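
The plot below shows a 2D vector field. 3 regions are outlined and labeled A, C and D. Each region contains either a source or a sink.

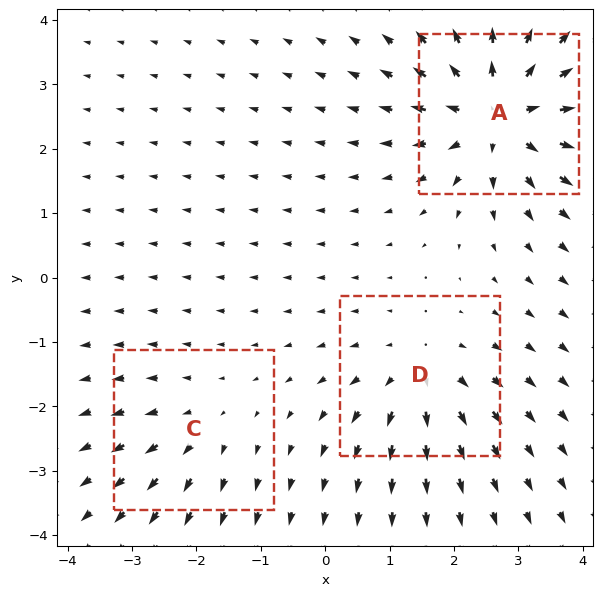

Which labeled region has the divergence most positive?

A

Divergence at each region's feature centre — A: about +5, C: about +2, D: about +3. Region A is most positive.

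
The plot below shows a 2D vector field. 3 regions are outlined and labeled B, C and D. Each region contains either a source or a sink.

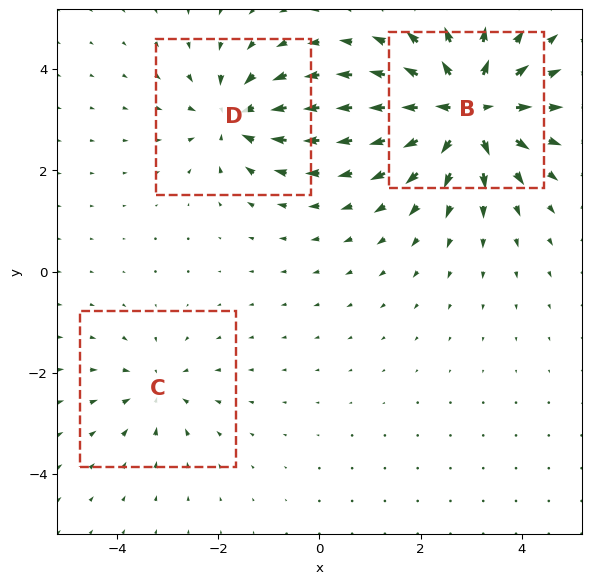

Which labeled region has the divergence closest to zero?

Divergence at each region's feature centre — B: about +7, C: about -3, D: about -4. Region C is closest to zero.

C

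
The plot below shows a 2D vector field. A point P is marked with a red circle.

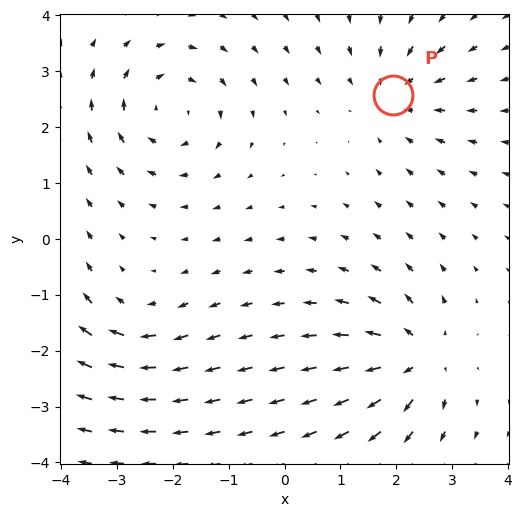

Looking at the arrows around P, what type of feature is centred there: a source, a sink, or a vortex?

sink

At P (1.9, 2.6) the arrows converge inward. Divergence about -3, curl ≈0 — negative divergence with near-zero curl is a sink.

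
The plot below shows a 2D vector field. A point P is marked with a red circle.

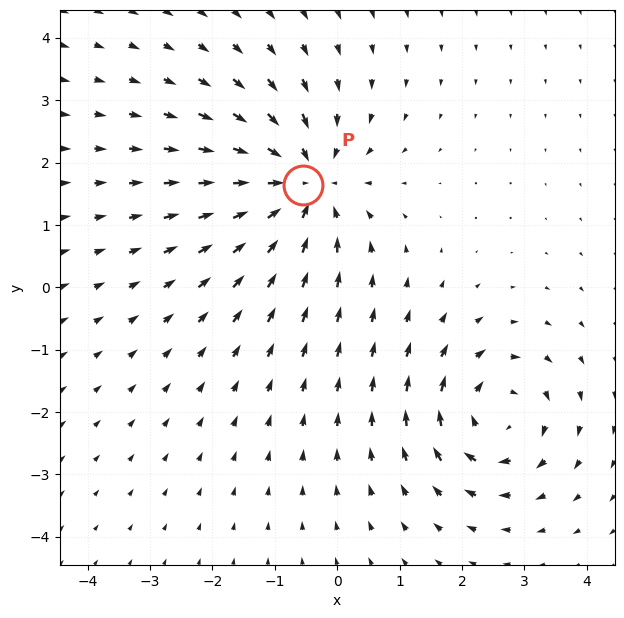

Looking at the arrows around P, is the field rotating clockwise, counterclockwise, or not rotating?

Near P at (-0.6, 1.6) the arrows show no circulation. The curl there is ≈0.

not rotating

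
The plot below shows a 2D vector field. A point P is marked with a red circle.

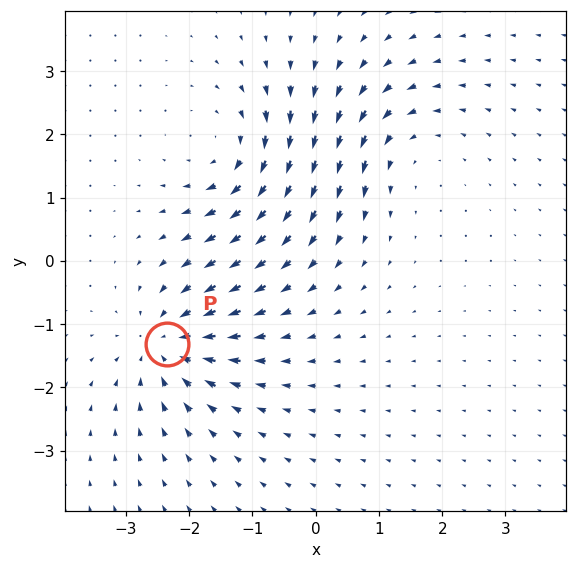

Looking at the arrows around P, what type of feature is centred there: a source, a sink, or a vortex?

At P (-2.4, -1.3) the arrows converge inward. Divergence about -6, curl ≈0 — negative divergence with near-zero curl is a sink.

sink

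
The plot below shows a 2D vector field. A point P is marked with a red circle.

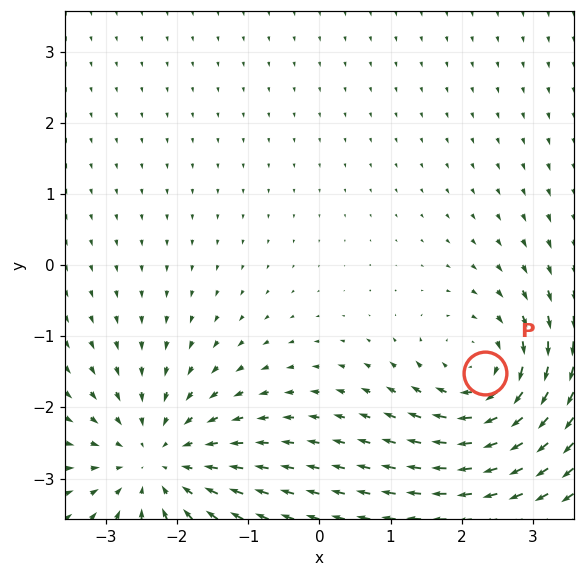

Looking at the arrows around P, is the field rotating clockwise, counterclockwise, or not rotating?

Near P at (2.3, -1.5) the arrows circulate clockwise. The curl (z-component) there is about -3; negative curl means clockwise rotation.

clockwise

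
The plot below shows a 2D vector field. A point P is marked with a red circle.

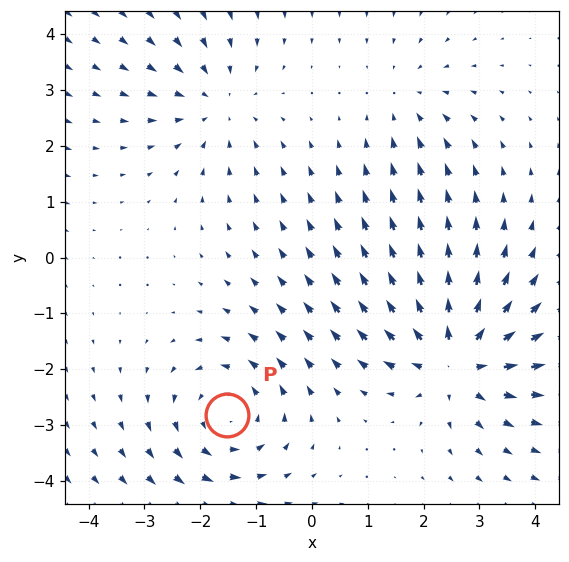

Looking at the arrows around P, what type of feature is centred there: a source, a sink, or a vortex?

vortex

At P (-1.5, -2.8) the arrows circulate counterclockwise. Divergence ≈0, curl about +4 — near-zero divergence with nonzero curl is a vortex.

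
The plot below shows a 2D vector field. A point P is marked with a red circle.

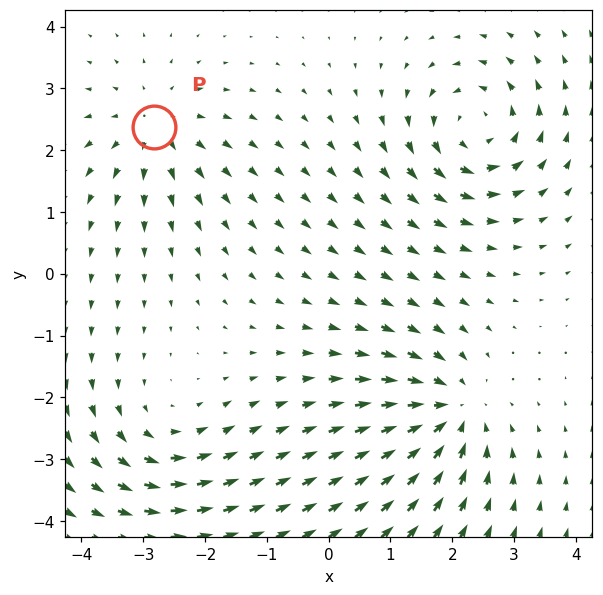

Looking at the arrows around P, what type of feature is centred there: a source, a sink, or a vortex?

source

At P (-2.8, 2.4) the arrows spread outward. Divergence about +4, curl ≈0 — positive divergence with near-zero curl is a source.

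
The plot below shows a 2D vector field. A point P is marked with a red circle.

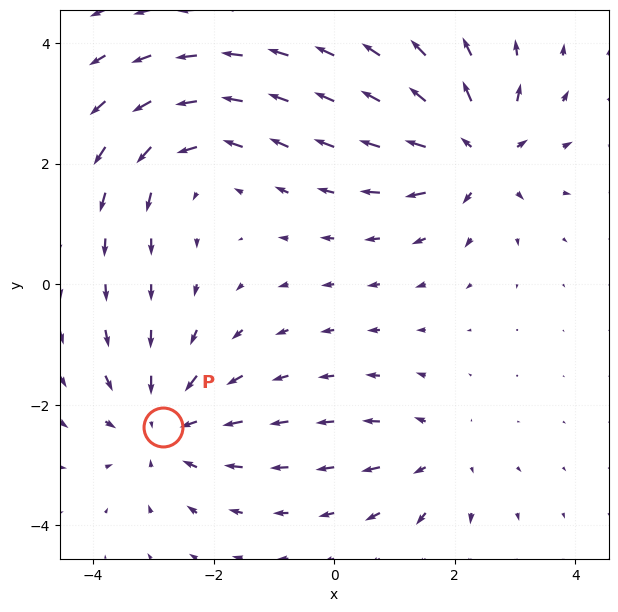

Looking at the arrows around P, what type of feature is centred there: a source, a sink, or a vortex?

At P (-2.8, -2.4) the arrows converge inward. Divergence about -4, curl ≈0 — negative divergence with near-zero curl is a sink.

sink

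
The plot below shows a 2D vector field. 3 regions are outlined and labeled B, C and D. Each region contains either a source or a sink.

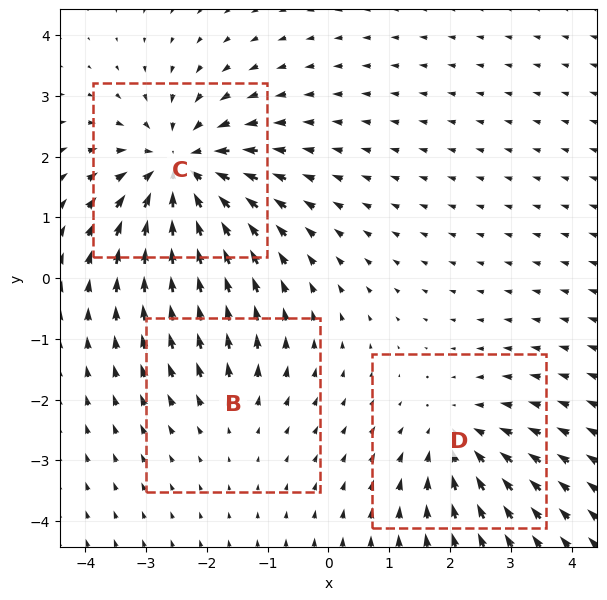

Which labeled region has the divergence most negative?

Divergence at each region's feature centre — B: about +2, C: about -5, D: about -3. Region C is most negative.

C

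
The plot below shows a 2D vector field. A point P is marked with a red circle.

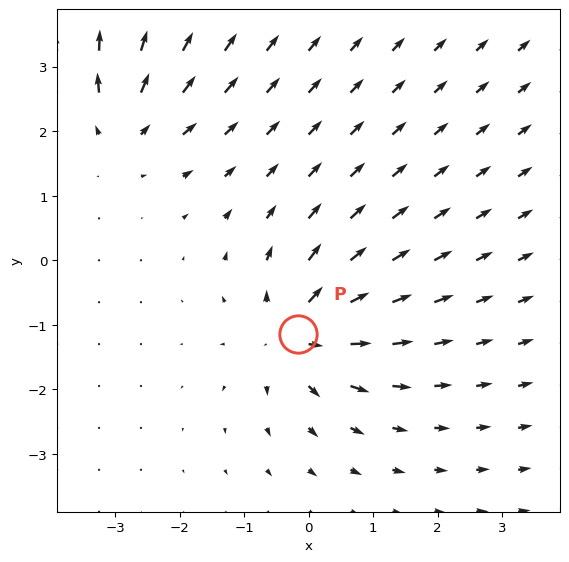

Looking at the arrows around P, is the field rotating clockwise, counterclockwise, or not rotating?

not rotating

Near P at (-0.2, -1.1) the arrows show no circulation. The curl there is ≈0.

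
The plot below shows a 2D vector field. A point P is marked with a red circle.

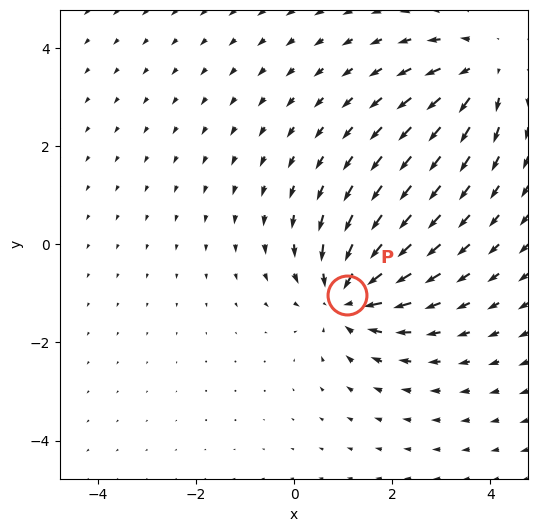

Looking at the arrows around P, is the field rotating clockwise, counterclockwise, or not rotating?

Near P at (1.1, -1.0) the arrows show no circulation. The curl there is ≈0.

not rotating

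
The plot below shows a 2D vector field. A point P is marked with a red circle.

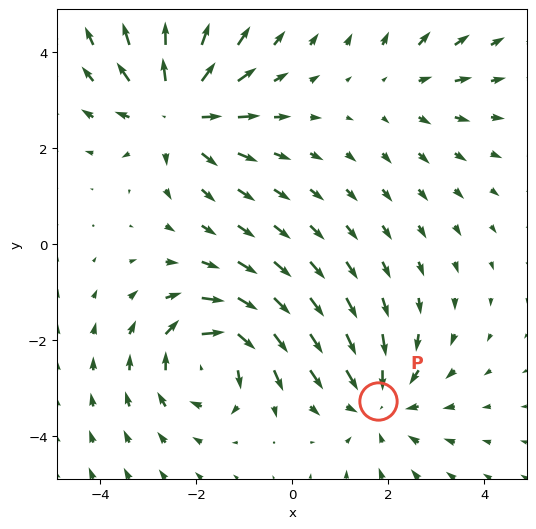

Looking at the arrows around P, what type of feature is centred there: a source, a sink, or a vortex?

sink

At P (1.8, -3.3) the arrows converge inward. Divergence about -3, curl ≈0 — negative divergence with near-zero curl is a sink.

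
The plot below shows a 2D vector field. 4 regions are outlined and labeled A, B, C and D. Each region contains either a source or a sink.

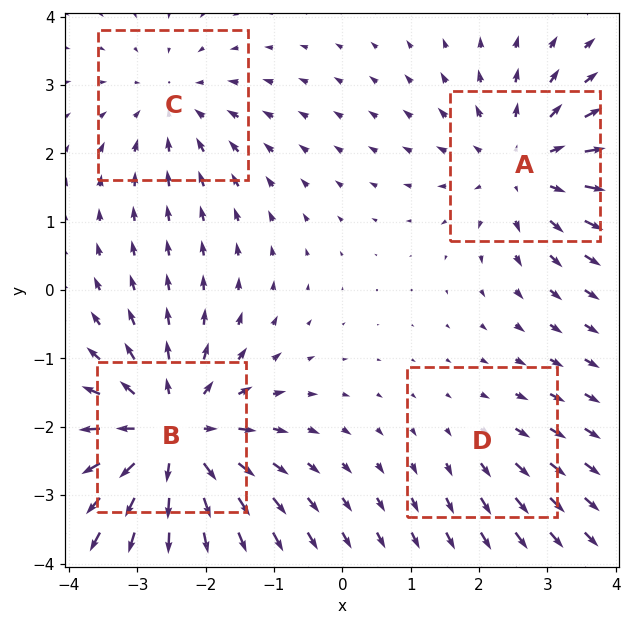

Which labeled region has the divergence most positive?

Divergence at each region's feature centre — A: about +4, B: about +6, C: about -3, D: about +2. Region B is most positive.

B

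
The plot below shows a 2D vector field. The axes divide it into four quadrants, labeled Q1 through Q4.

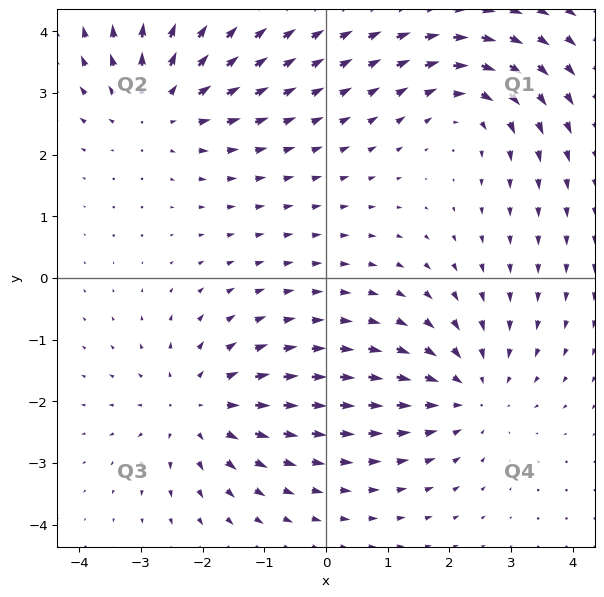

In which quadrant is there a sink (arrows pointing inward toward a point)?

Q4

The sink sits at approximately (2.3, -1.9), which lies in quadrant Q4. The divergence there is about -3, negative as expected for a sink.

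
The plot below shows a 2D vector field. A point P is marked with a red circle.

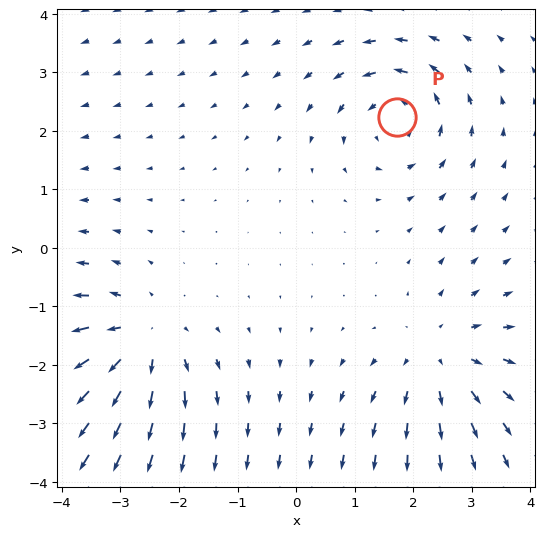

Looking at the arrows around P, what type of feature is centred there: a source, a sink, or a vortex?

At P (1.7, 2.2) the arrows circulate counterclockwise. Divergence ≈0, curl about +4 — near-zero divergence with nonzero curl is a vortex.

vortex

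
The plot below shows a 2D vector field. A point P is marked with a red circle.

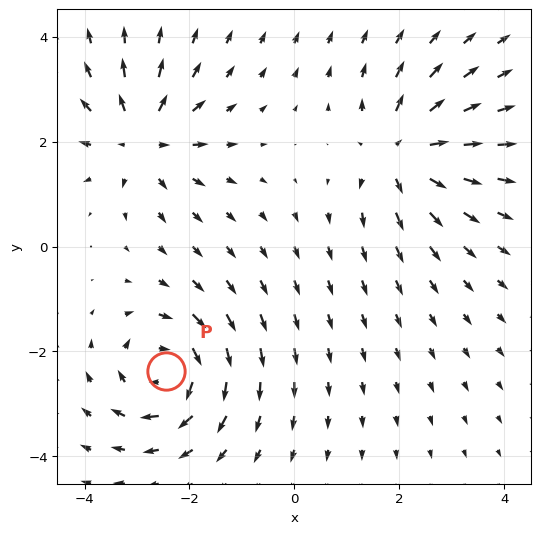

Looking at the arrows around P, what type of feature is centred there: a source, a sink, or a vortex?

At P (-2.5, -2.4) the arrows circulate clockwise. Divergence ≈0, curl about -6 — near-zero divergence with nonzero curl is a vortex.

vortex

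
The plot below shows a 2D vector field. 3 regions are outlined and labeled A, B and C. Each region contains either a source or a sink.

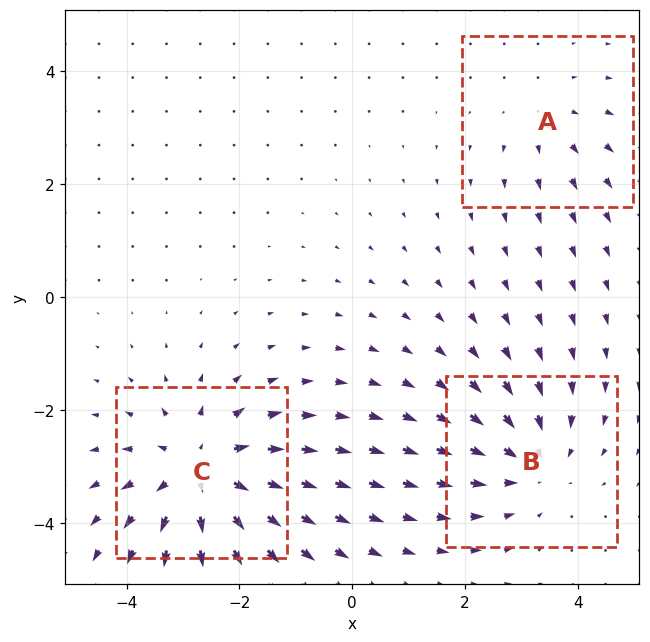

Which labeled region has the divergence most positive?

Divergence at each region's feature centre — A: about +2, B: about -3, C: about +5. Region C is most positive.

C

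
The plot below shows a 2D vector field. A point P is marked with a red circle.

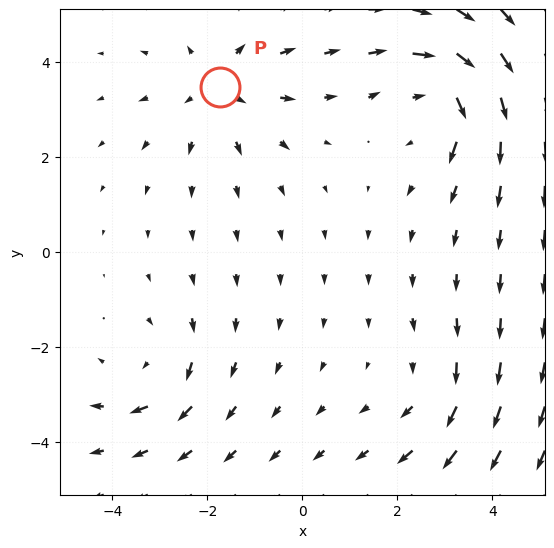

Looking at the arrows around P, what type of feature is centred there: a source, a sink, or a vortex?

At P (-1.7, 3.5) the arrows spread outward. Divergence about +3, curl ≈0 — positive divergence with near-zero curl is a source.

source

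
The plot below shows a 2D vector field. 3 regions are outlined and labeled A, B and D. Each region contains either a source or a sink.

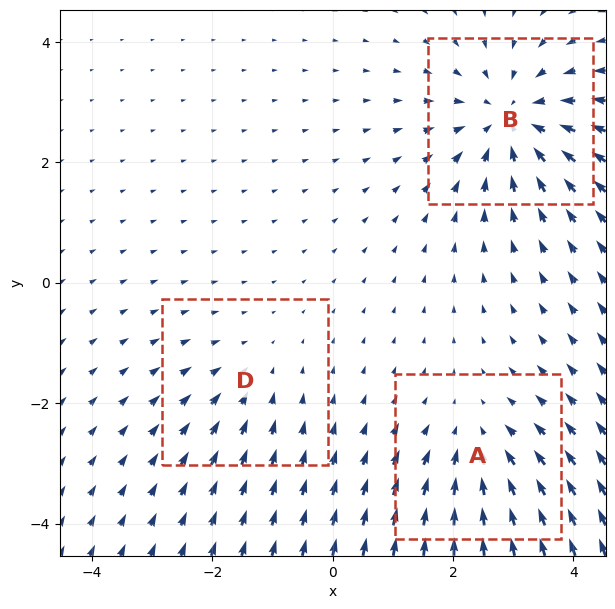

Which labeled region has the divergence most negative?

B

Divergence at each region's feature centre — A: about -3, B: about -4, D: about -2. Region B is most negative.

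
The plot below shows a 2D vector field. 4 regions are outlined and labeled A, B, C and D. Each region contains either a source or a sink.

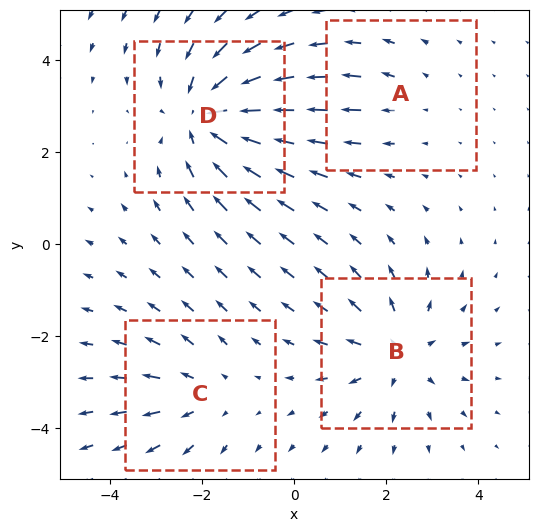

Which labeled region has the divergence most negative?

Divergence at each region's feature centre — A: about +2, B: about +4, C: about +3, D: about -6. Region D is most negative.

D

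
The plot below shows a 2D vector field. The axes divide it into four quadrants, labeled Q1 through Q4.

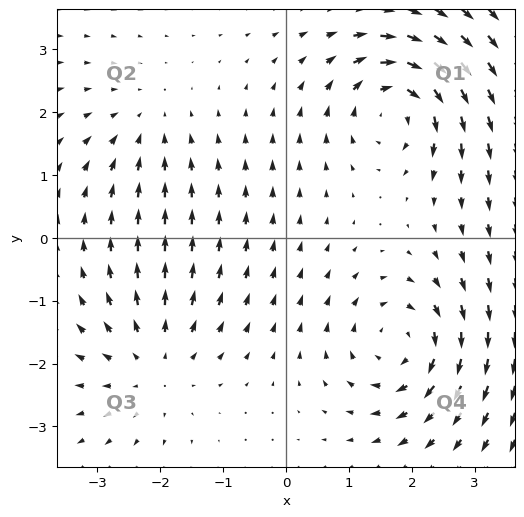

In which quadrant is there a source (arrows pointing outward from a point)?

Q3

The source sits at approximately (-2.1, -2.0), which lies in quadrant Q3. The divergence there is about +4, positive as expected for a source.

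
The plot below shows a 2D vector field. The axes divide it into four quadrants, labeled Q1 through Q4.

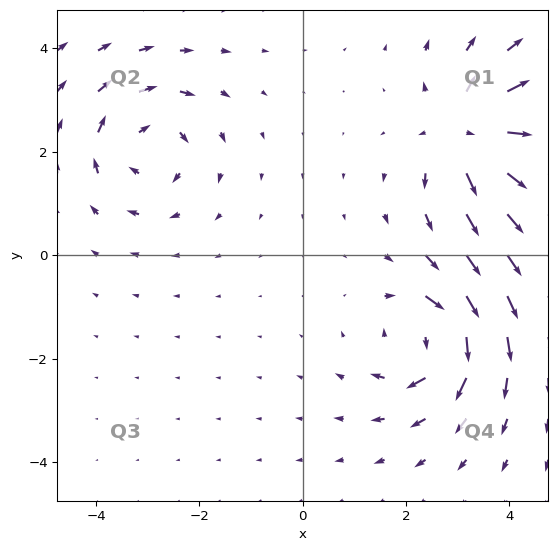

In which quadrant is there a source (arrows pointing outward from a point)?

The source sits at approximately (3.2, 2.4), which lies in quadrant Q1. The divergence there is about +5, positive as expected for a source.

Q1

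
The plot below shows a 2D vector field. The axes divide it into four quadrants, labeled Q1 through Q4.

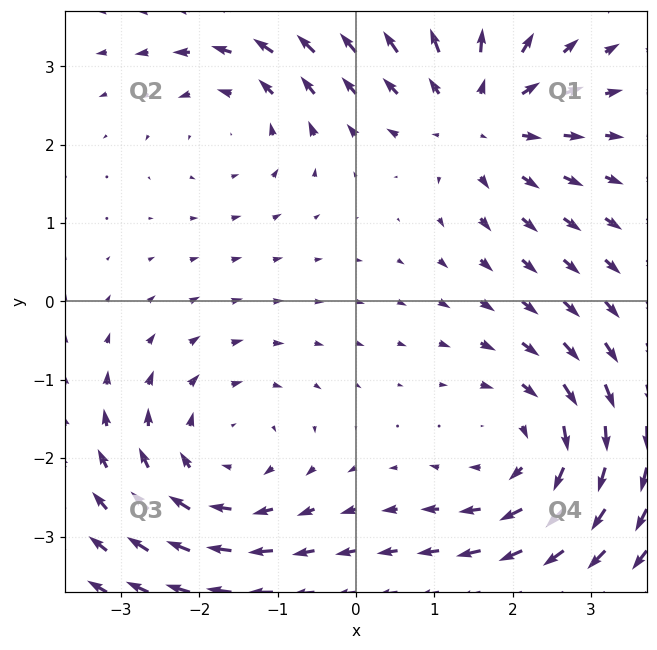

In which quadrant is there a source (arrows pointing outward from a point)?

Q1

The source sits at approximately (1.6, 2.4), which lies in quadrant Q1. The divergence there is about +5, positive as expected for a source.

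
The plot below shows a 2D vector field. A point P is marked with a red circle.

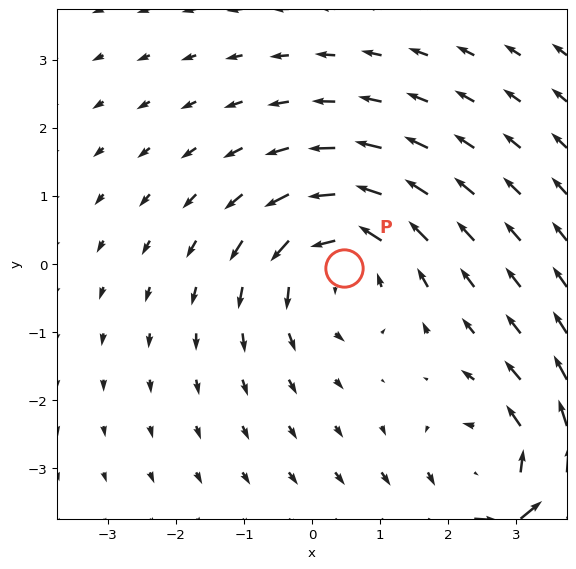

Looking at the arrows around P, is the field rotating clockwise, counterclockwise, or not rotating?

Near P at (0.5, -0.1) the arrows circulate counterclockwise. The curl (z-component) there is about +4; positive curl means counterclockwise rotation.

counterclockwise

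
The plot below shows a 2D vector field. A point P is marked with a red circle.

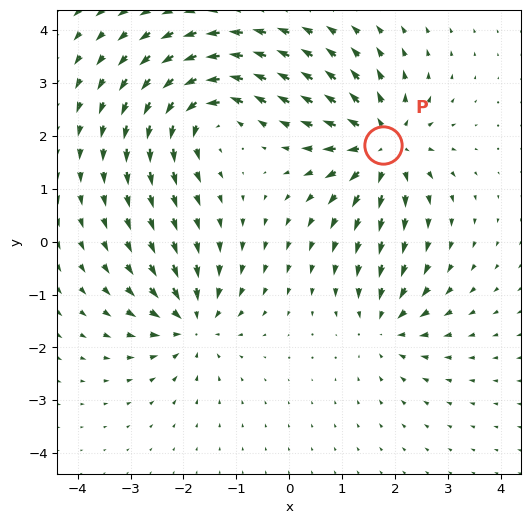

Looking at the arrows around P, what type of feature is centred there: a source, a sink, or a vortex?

source

At P (1.8, 1.8) the arrows spread outward. Divergence about +5, curl ≈0 — positive divergence with near-zero curl is a source.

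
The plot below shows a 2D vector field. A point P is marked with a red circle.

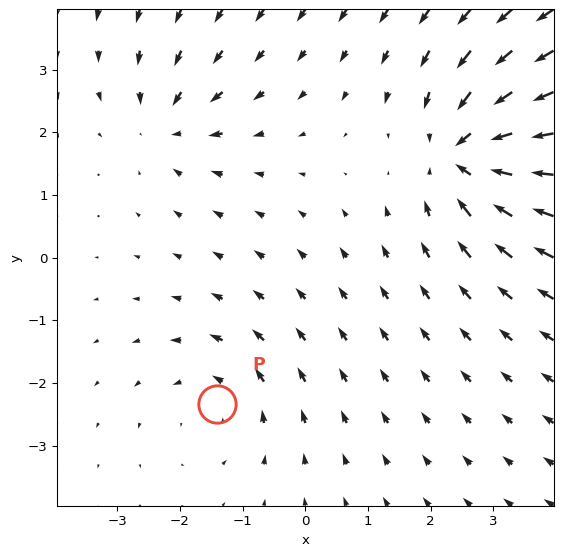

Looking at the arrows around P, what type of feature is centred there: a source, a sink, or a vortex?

At P (-1.4, -2.3) the arrows circulate counterclockwise. Divergence ≈0, curl about +3 — near-zero divergence with nonzero curl is a vortex.

vortex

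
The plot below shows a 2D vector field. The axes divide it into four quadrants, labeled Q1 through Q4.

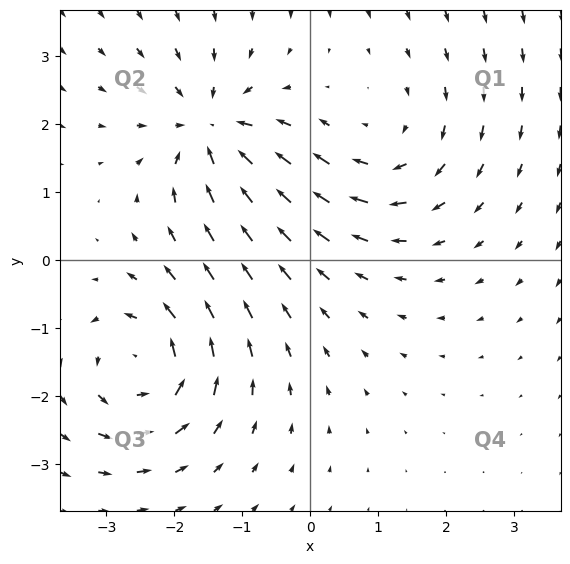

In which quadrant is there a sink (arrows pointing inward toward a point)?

The sink sits at approximately (-1.5, 1.9), which lies in quadrant Q2. The divergence there is about -6, negative as expected for a sink.

Q2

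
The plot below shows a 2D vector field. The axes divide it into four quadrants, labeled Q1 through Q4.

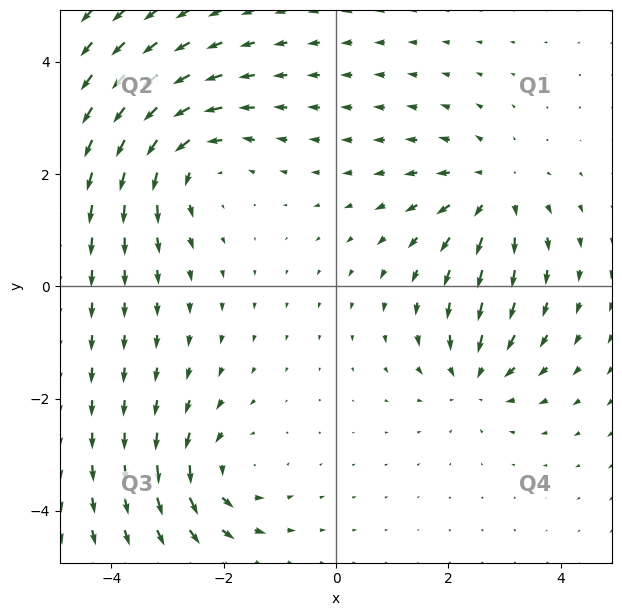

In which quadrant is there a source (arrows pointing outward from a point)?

Q1

The source sits at approximately (2.8, 1.7), which lies in quadrant Q1. The divergence there is about +3, positive as expected for a source.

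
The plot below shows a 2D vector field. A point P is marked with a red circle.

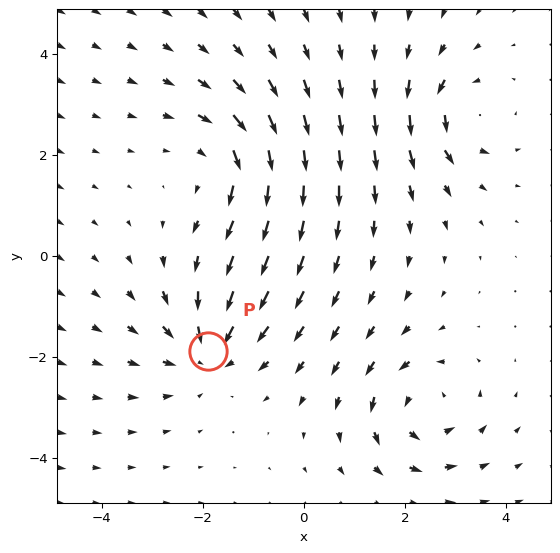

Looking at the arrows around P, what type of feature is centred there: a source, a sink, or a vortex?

At P (-1.9, -1.9) the arrows converge inward. Divergence about -5, curl ≈0 — negative divergence with near-zero curl is a sink.

sink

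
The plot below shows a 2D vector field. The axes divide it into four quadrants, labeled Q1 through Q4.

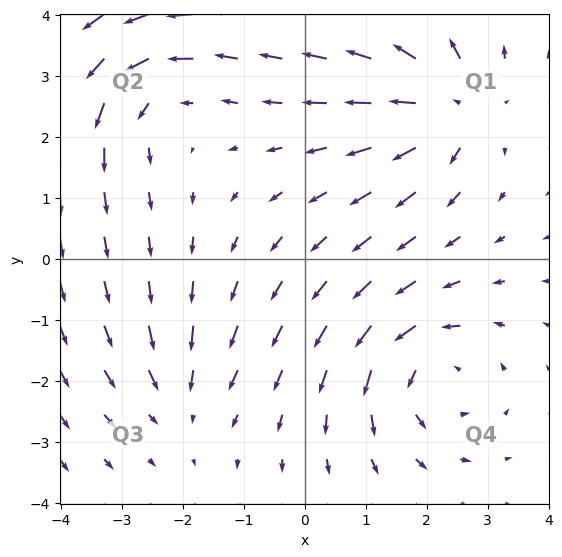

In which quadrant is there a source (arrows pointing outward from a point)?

Q1

The source sits at approximately (2.4, 2.5), which lies in quadrant Q1. The divergence there is about +7, positive as expected for a source.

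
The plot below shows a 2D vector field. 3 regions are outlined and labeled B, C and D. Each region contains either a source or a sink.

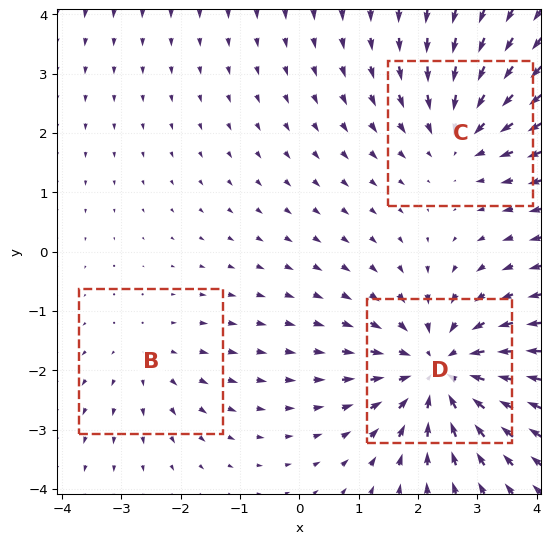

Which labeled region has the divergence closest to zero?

Divergence at each region's feature centre — B: about +2, C: about -3, D: about -4. Region B is closest to zero.

B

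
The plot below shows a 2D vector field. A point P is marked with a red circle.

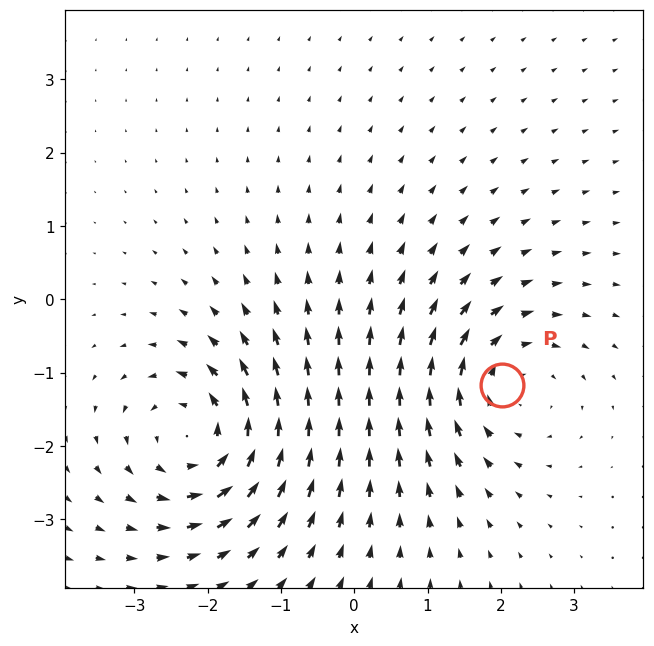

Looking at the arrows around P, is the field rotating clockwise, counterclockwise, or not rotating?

clockwise

Near P at (2.0, -1.2) the arrows circulate clockwise. The curl (z-component) there is about -3; negative curl means clockwise rotation.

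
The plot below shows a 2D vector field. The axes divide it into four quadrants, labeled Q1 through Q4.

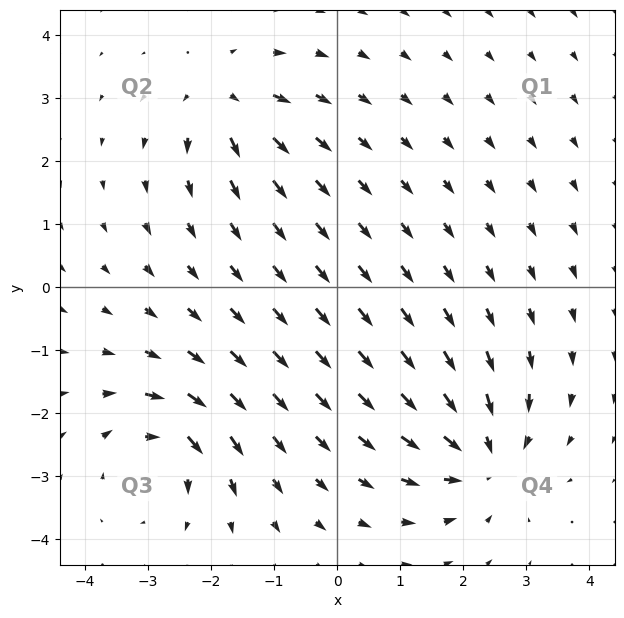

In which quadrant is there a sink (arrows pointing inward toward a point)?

The sink sits at approximately (2.3, -2.7), which lies in quadrant Q4. The divergence there is about -6, negative as expected for a sink.

Q4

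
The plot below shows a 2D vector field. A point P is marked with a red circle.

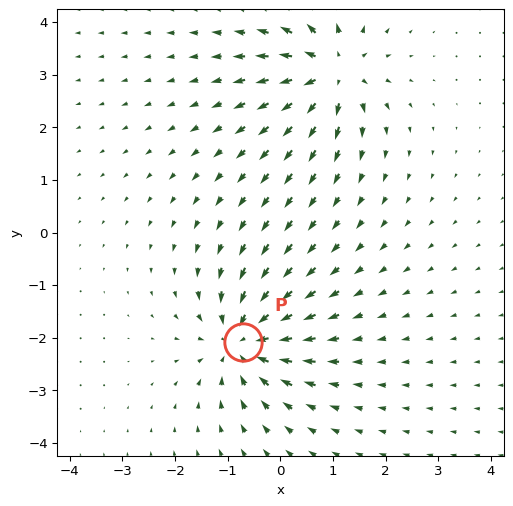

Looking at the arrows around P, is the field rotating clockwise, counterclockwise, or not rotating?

Near P at (-0.7, -2.1) the arrows show no circulation. The curl there is ≈0.

not rotating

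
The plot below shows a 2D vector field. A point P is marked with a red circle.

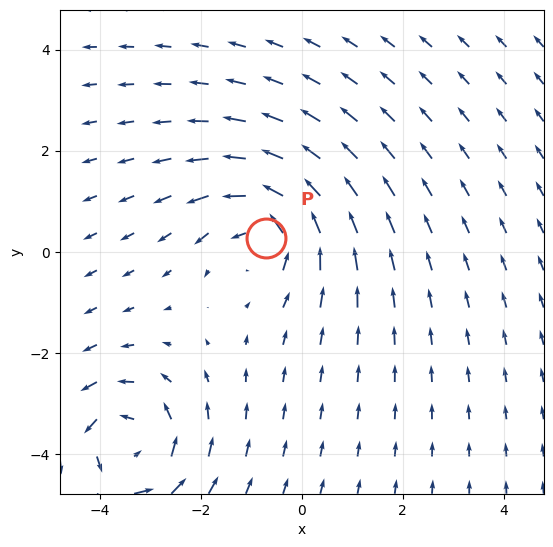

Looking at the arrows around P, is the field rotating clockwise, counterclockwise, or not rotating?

Near P at (-0.7, 0.3) the arrows circulate counterclockwise. The curl (z-component) there is about +5; positive curl means counterclockwise rotation.

counterclockwise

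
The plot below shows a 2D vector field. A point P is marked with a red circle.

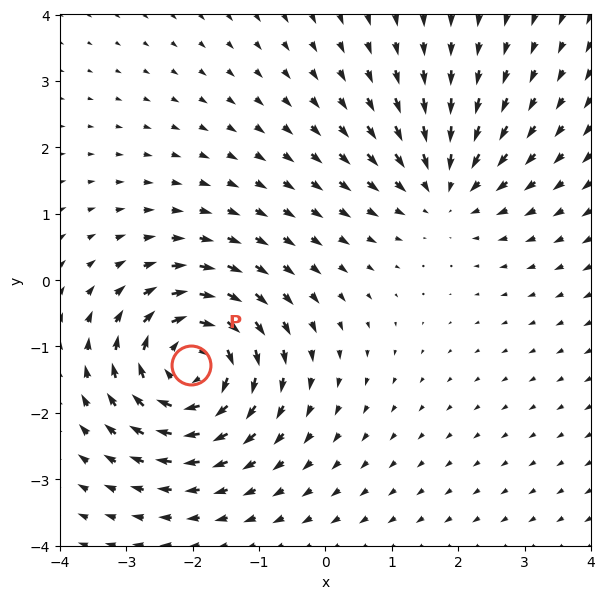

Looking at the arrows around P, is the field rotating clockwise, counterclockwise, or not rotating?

clockwise

Near P at (-2.0, -1.3) the arrows circulate clockwise. The curl (z-component) there is about -6; negative curl means clockwise rotation.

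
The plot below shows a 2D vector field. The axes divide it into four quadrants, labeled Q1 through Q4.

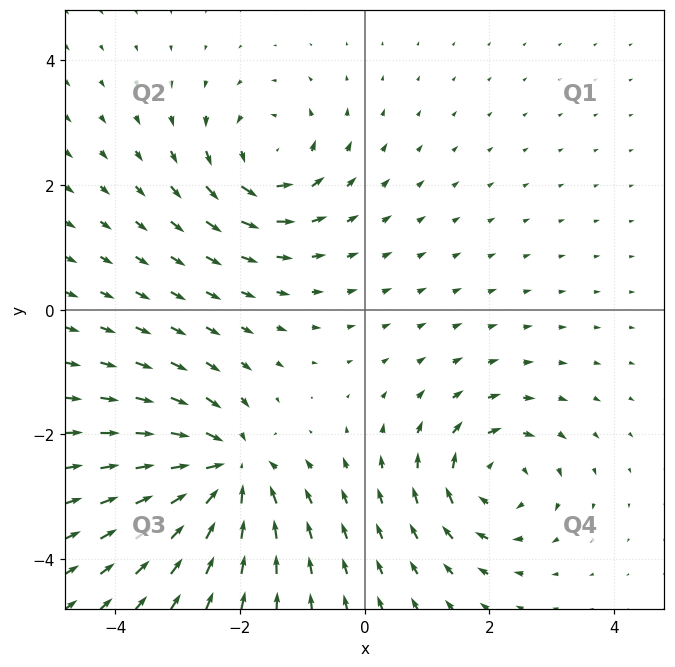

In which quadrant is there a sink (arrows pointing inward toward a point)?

The sink sits at approximately (-2.2, -2.6), which lies in quadrant Q3. The divergence there is about -5, negative as expected for a sink.

Q3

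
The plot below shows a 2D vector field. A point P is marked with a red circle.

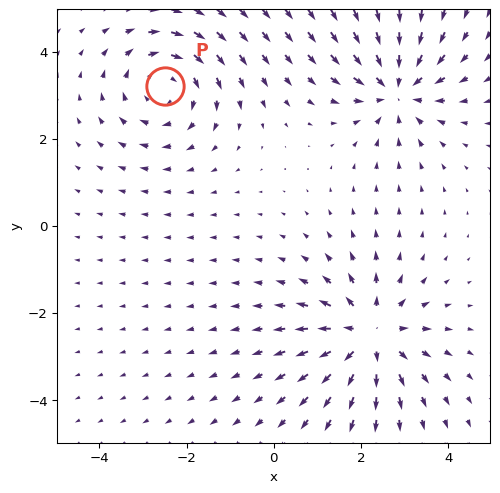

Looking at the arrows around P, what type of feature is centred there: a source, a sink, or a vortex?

vortex

At P (-2.5, 3.2) the arrows circulate clockwise. Divergence ≈0, curl about -3 — near-zero divergence with nonzero curl is a vortex.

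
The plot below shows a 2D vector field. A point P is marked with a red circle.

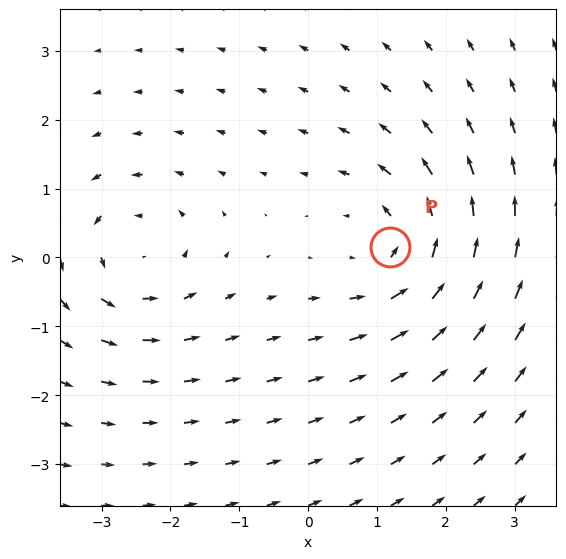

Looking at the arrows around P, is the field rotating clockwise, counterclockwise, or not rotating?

counterclockwise

Near P at (1.2, 0.2) the arrows circulate counterclockwise. The curl (z-component) there is about +4; positive curl means counterclockwise rotation.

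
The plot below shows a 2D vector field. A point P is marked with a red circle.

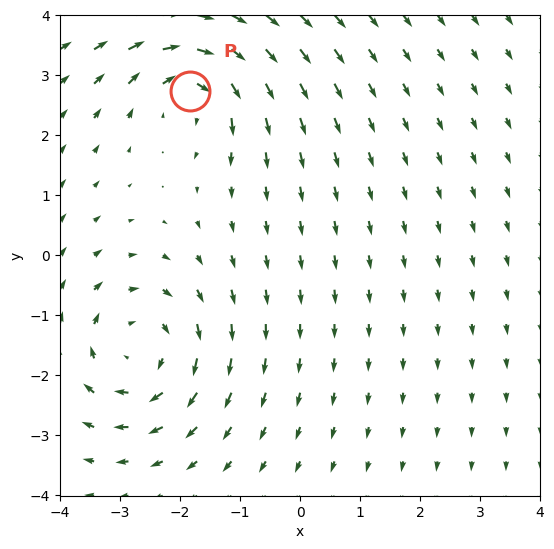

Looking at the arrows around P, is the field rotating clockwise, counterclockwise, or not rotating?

Near P at (-1.8, 2.7) the arrows circulate clockwise. The curl (z-component) there is about -5; negative curl means clockwise rotation.

clockwise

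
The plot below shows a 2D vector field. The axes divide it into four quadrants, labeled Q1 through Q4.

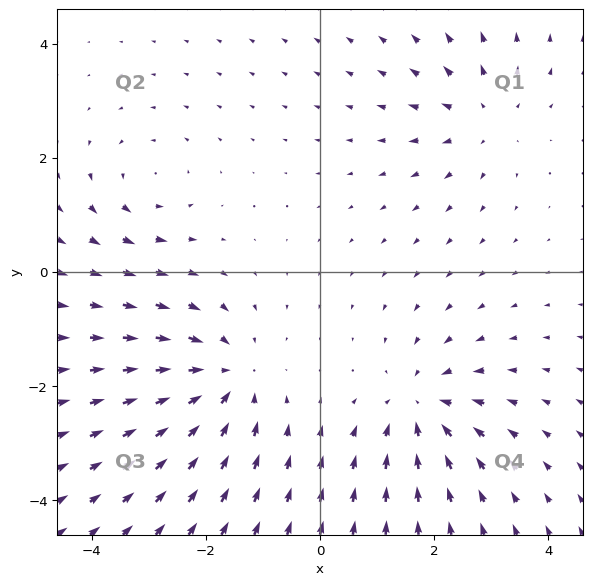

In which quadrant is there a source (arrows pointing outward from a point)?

Q1

The source sits at approximately (2.9, 2.7), which lies in quadrant Q1. The divergence there is about +3, positive as expected for a source.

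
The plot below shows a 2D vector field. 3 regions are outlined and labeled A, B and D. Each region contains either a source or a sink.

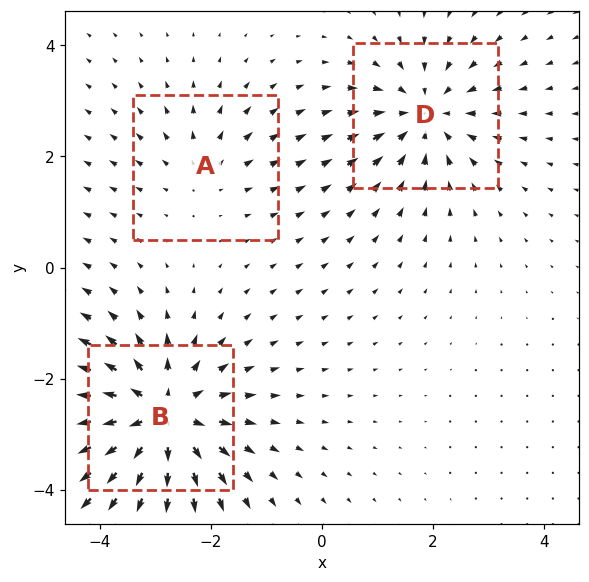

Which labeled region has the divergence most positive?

B

Divergence at each region's feature centre — A: about +2, B: about +5, D: about -4. Region B is most positive.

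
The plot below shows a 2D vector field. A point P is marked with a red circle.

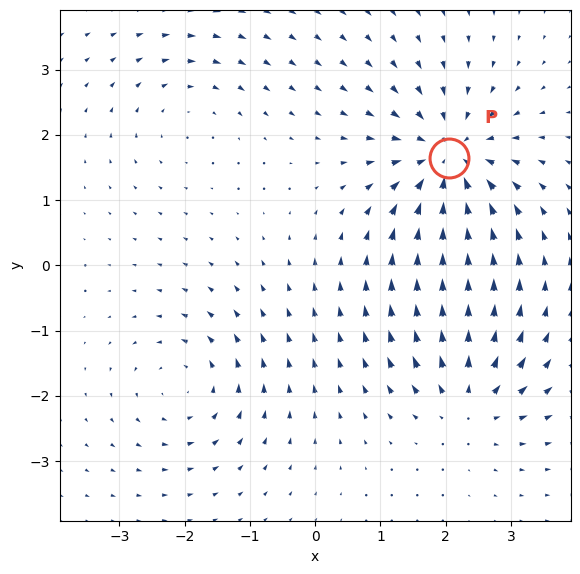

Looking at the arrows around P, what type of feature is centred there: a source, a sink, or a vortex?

sink

At P (2.0, 1.6) the arrows converge inward. Divergence about -5, curl ≈0 — negative divergence with near-zero curl is a sink.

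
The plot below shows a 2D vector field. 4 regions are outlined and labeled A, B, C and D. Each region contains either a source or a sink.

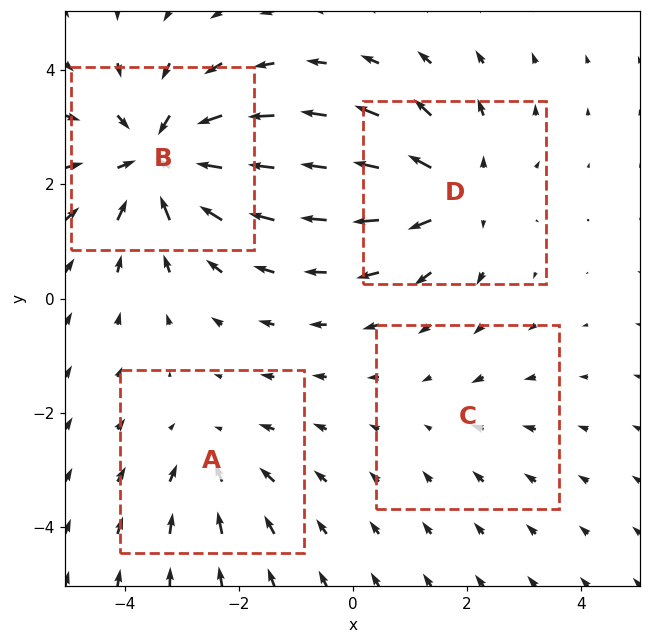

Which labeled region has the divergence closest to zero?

Divergence at each region's feature centre — A: about -3, B: about -6, C: about -2, D: about +5. Region C is closest to zero.

C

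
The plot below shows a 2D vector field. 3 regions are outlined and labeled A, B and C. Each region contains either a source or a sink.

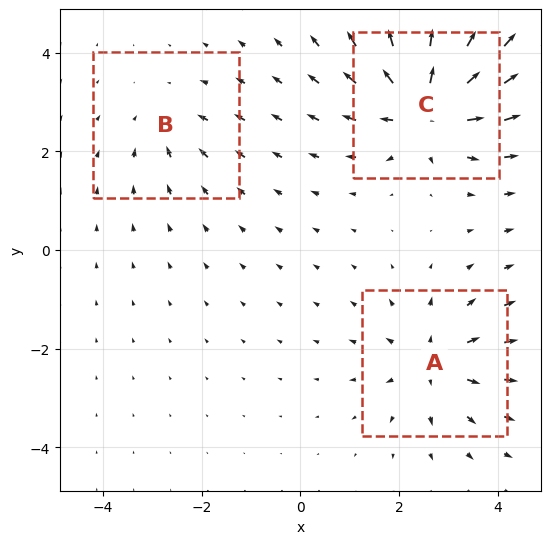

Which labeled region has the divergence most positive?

Divergence at each region's feature centre — A: about +4, B: about -2, C: about +6. Region C is most positive.

C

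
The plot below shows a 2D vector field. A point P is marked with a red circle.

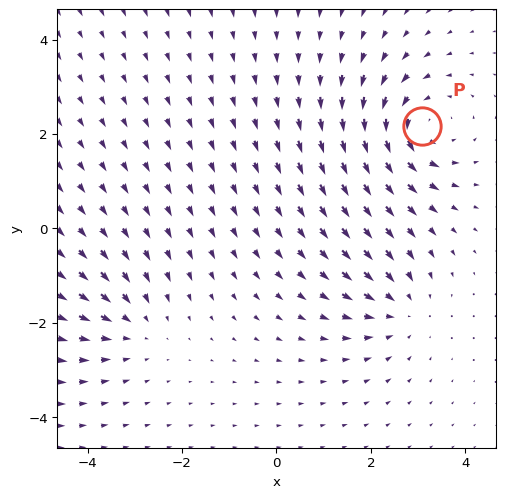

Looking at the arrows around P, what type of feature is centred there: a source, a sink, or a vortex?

At P (3.1, 2.2) the arrows circulate counterclockwise. Divergence ≈0, curl about +4 — near-zero divergence with nonzero curl is a vortex.

vortex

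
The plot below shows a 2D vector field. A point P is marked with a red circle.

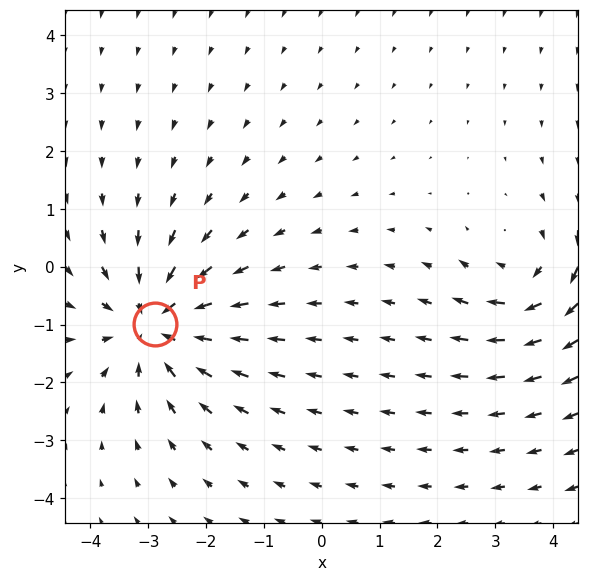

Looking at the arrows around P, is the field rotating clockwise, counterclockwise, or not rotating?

not rotating

Near P at (-2.9, -1.0) the arrows show no circulation. The curl there is ≈0.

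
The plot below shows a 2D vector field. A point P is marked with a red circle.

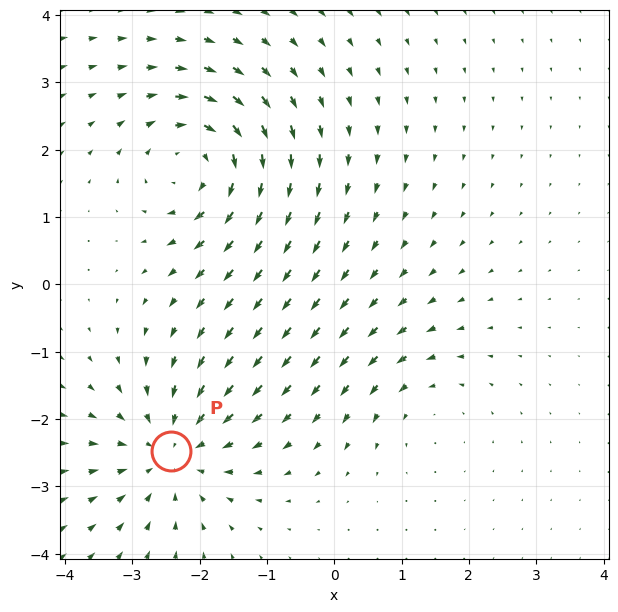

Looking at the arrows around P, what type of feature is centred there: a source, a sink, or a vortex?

At P (-2.4, -2.5) the arrows converge inward. Divergence about -5, curl ≈0 — negative divergence with near-zero curl is a sink.

sink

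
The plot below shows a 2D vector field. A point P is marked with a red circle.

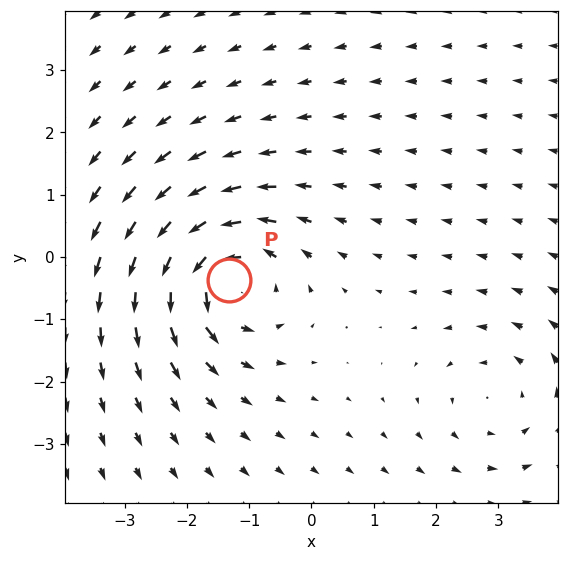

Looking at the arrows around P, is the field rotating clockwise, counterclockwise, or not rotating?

Near P at (-1.3, -0.4) the arrows circulate counterclockwise. The curl (z-component) there is about +5; positive curl means counterclockwise rotation.

counterclockwise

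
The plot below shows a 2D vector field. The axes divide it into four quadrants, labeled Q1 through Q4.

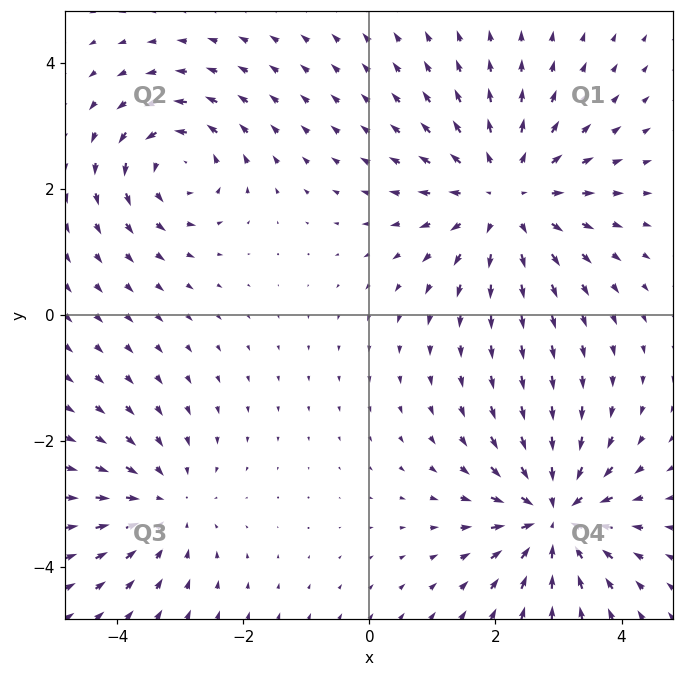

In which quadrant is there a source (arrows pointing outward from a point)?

The source sits at approximately (2.2, 1.9), which lies in quadrant Q1. The divergence there is about +4, positive as expected for a source.

Q1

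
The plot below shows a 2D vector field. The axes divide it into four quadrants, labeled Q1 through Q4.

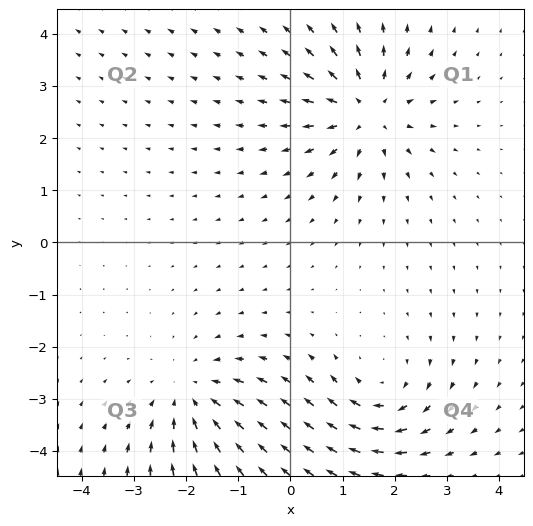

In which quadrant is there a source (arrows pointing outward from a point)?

Q1

The source sits at approximately (1.5, 2.5), which lies in quadrant Q1. The divergence there is about +5, positive as expected for a source.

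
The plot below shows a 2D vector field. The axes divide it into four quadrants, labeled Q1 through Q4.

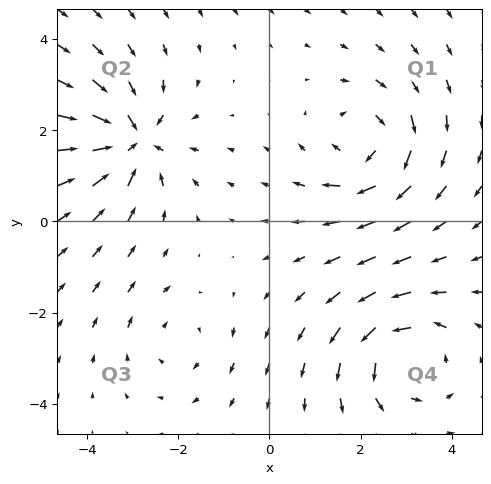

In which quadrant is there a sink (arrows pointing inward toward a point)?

The sink sits at approximately (-3.0, 1.8), which lies in quadrant Q2. The divergence there is about -6, negative as expected for a sink.

Q2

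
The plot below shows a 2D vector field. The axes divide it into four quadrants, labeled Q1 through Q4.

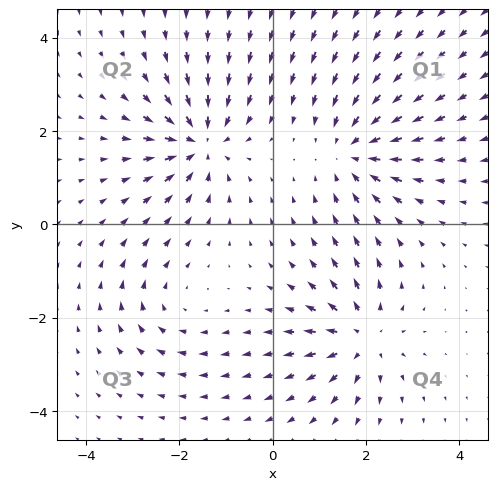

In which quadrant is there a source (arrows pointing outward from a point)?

Q4

The source sits at approximately (1.9, -2.4), which lies in quadrant Q4. The divergence there is about +5, positive as expected for a source.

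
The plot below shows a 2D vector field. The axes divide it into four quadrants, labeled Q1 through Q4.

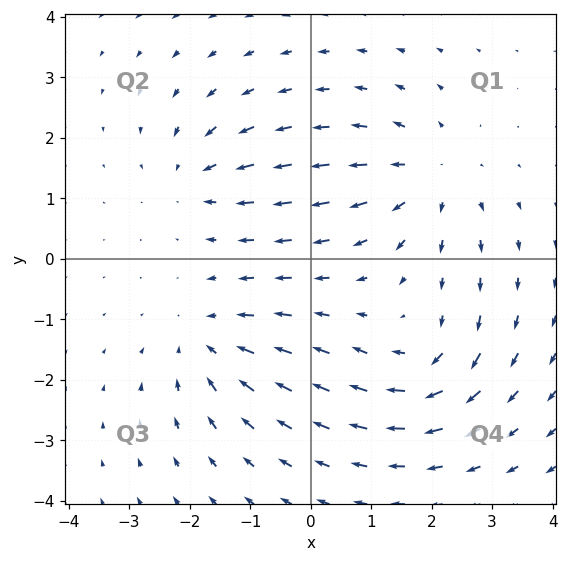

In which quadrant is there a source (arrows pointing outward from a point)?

Q1

The source sits at approximately (2.0, 1.4), which lies in quadrant Q1. The divergence there is about +5, positive as expected for a source.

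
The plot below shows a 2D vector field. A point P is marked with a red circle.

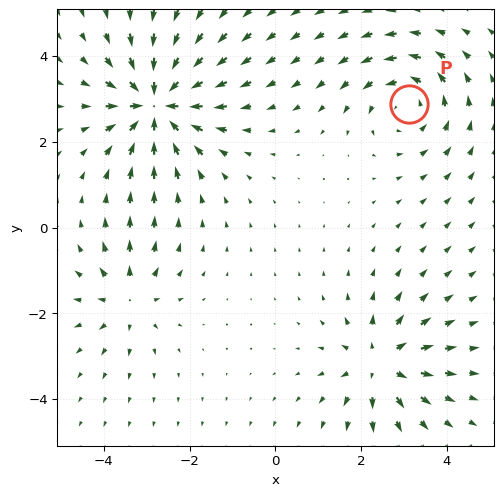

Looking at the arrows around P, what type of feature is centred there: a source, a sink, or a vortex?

vortex

At P (3.1, 2.9) the arrows circulate counterclockwise. Divergence ≈0, curl about +4 — near-zero divergence with nonzero curl is a vortex.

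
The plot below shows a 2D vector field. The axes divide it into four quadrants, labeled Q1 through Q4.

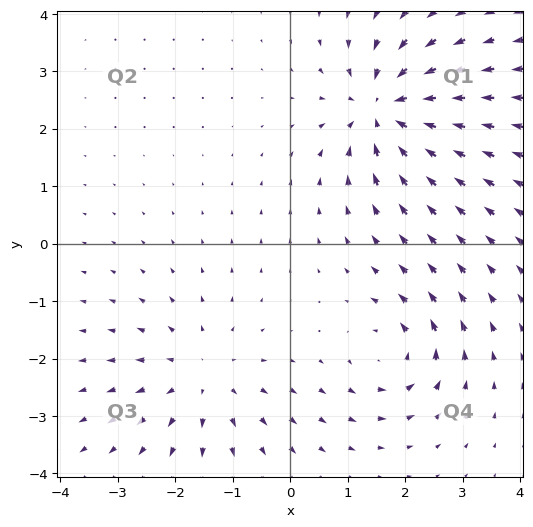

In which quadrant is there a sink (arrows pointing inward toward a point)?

The sink sits at approximately (1.6, 2.3), which lies in quadrant Q1. The divergence there is about -6, negative as expected for a sink.

Q1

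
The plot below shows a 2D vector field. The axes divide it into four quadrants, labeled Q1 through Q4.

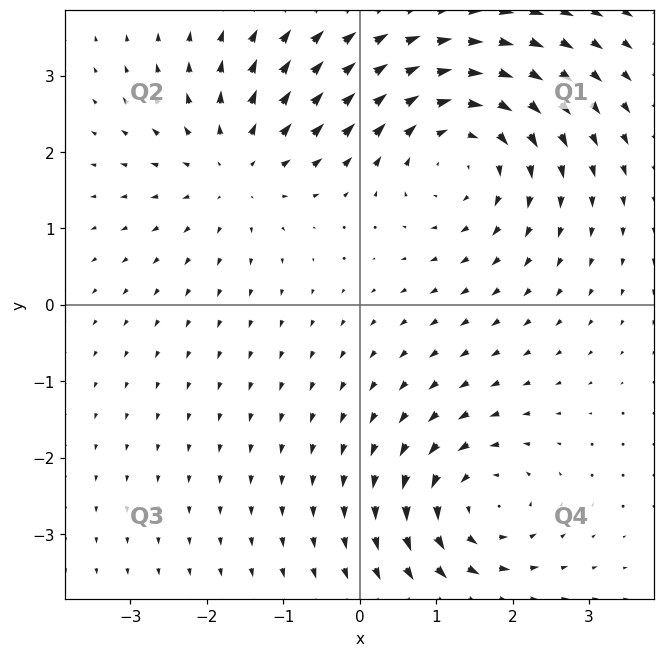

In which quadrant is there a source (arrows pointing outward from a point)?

Q2

The source sits at approximately (-1.6, 1.8), which lies in quadrant Q2. The divergence there is about +3, positive as expected for a source.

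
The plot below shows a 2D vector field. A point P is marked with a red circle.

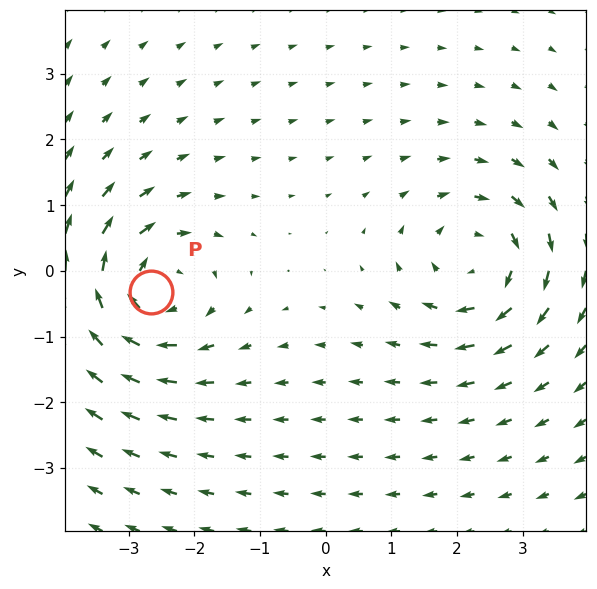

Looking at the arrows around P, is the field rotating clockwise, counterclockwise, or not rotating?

clockwise

Near P at (-2.7, -0.3) the arrows circulate clockwise. The curl (z-component) there is about -5; negative curl means clockwise rotation.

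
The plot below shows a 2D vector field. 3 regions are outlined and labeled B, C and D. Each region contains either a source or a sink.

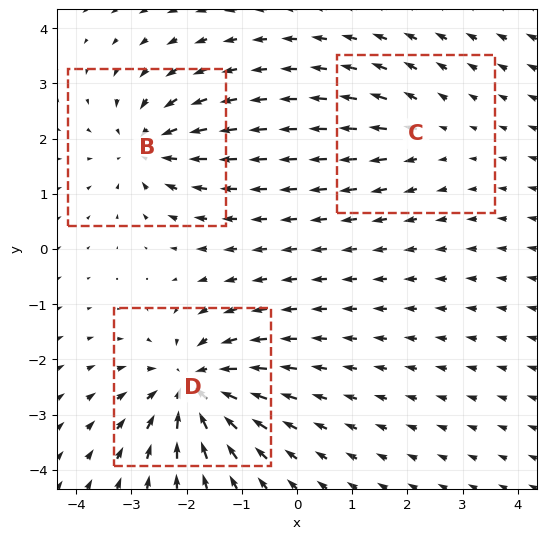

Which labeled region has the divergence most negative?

Divergence at each region's feature centre — B: about -4, C: about +2, D: about -6. Region D is most negative.

D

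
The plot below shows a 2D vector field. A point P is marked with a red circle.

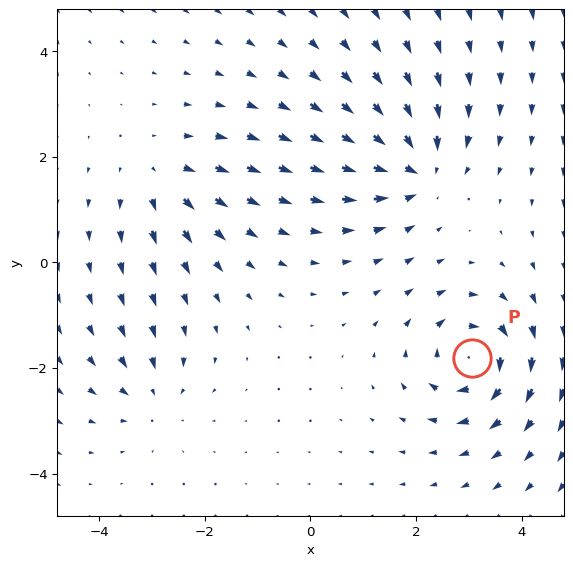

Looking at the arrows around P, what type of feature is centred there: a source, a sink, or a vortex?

At P (3.1, -1.8) the arrows circulate clockwise. Divergence ≈0, curl about -6 — near-zero divergence with nonzero curl is a vortex.

vortex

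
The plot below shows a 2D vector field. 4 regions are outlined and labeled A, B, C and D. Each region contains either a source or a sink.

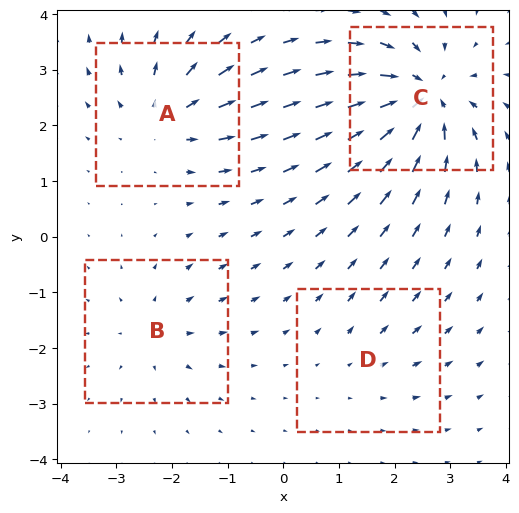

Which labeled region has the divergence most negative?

Divergence at each region's feature centre — A: about +5, B: about +3, C: about -8, D: about +2. Region C is most negative.

C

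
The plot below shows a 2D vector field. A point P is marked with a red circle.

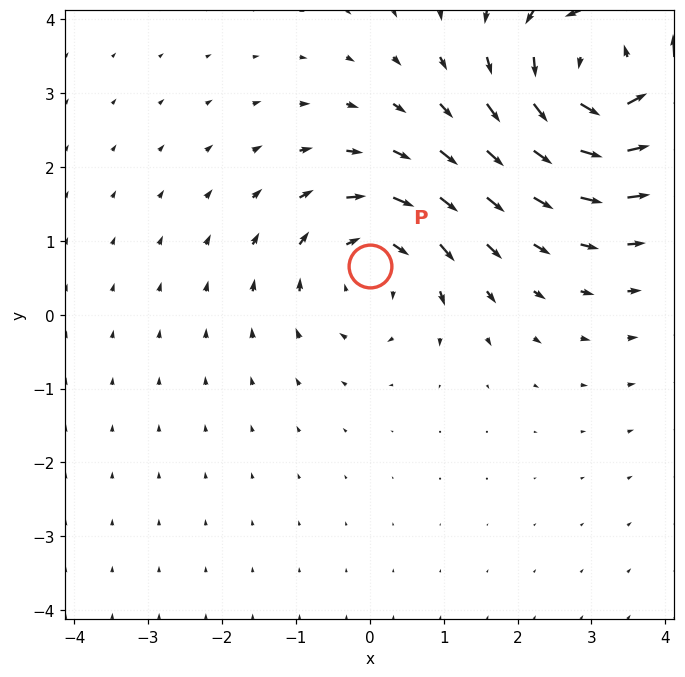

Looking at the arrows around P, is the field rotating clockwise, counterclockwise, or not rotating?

clockwise

Near P at (0.0, 0.7) the arrows circulate clockwise. The curl (z-component) there is about -3; negative curl means clockwise rotation.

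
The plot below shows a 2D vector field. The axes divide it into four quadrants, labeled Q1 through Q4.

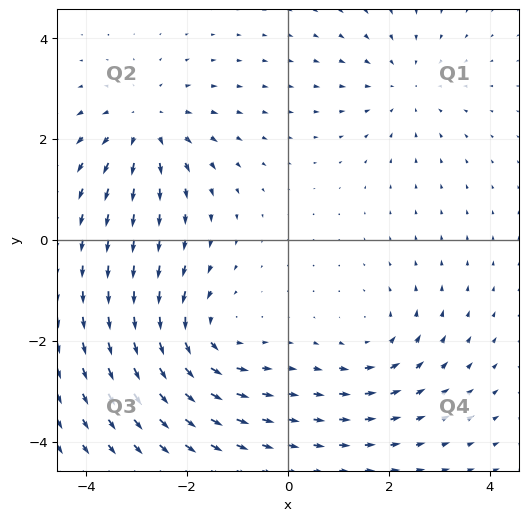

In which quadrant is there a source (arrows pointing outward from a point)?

The source sits at approximately (-2.8, 2.3), which lies in quadrant Q2. The divergence there is about +4, positive as expected for a source.

Q2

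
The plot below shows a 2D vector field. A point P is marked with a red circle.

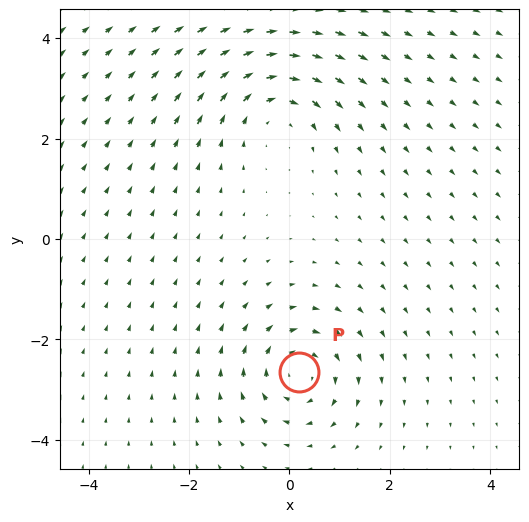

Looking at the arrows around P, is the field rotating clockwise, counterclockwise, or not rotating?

Near P at (0.2, -2.7) the arrows circulate clockwise. The curl (z-component) there is about -3; negative curl means clockwise rotation.

clockwise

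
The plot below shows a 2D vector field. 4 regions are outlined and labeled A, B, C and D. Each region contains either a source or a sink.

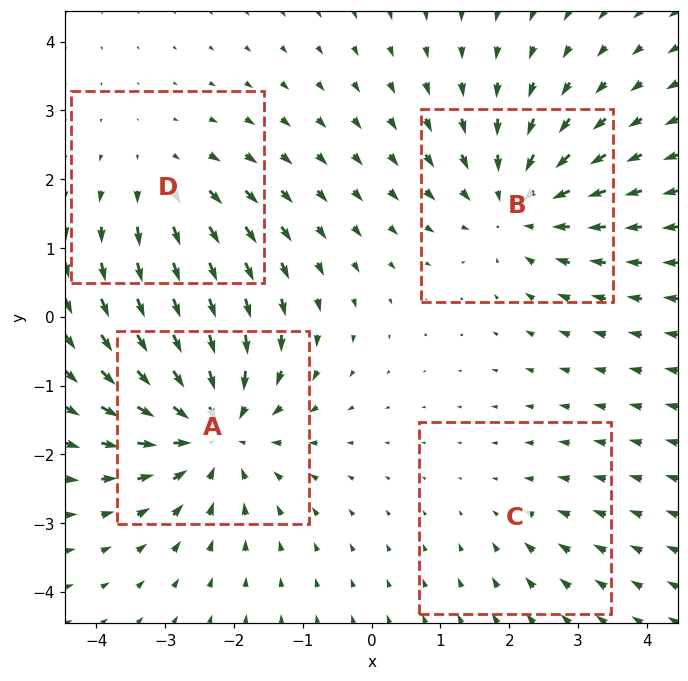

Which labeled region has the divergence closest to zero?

Divergence at each region's feature centre — A: about -6, B: about -4, C: about -2, D: about +3. Region C is closest to zero.

C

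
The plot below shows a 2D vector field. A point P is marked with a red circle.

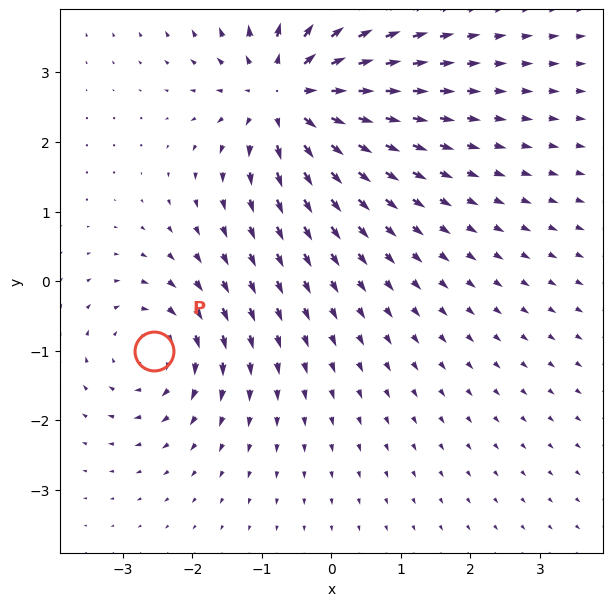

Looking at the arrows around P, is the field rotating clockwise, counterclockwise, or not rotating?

clockwise

Near P at (-2.5, -1.0) the arrows circulate clockwise. The curl (z-component) there is about -4; negative curl means clockwise rotation.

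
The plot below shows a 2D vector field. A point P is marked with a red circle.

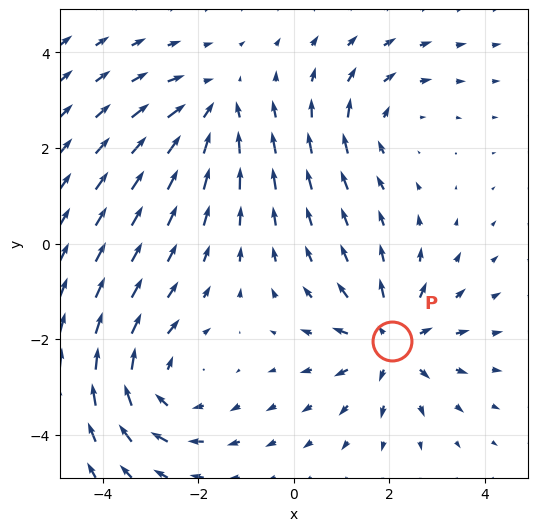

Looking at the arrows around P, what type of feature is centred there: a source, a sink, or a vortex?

source

At P (2.0, -2.0) the arrows spread outward. Divergence about +5, curl ≈0 — positive divergence with near-zero curl is a source.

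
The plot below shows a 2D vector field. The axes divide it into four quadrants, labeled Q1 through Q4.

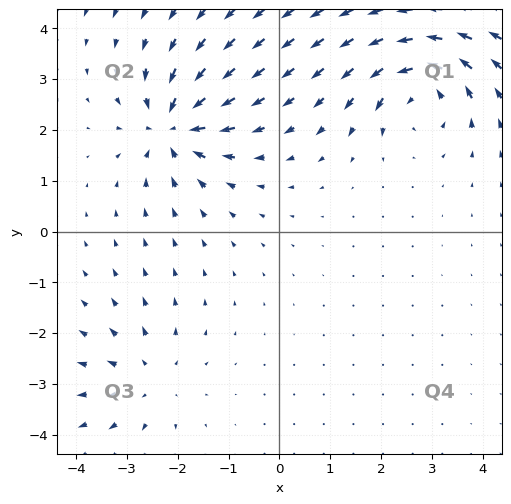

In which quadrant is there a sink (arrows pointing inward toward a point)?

The sink sits at approximately (-2.1, 2.1), which lies in quadrant Q2. The divergence there is about -6, negative as expected for a sink.

Q2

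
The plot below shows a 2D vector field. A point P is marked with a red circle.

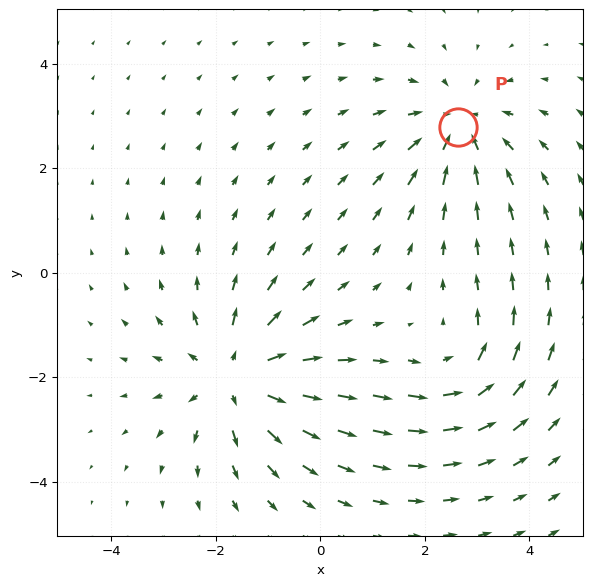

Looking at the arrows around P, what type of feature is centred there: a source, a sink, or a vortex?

sink

At P (2.6, 2.8) the arrows converge inward. Divergence about -4, curl ≈0 — negative divergence with near-zero curl is a sink.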